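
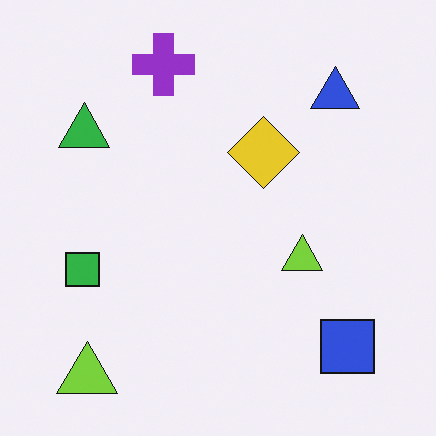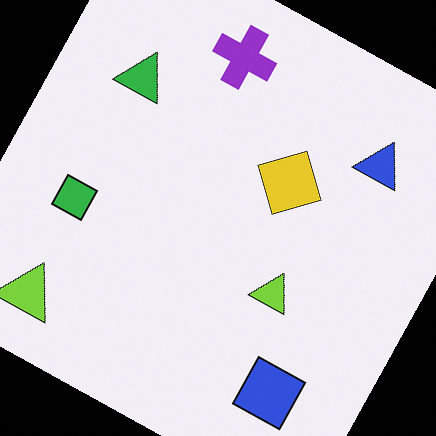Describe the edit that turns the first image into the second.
The transformation is: rotated clockwise by a moderate amount.

Every shape is tilted by the same angle and the image corners show triangular fill wedges — a whole-image rotation by a non-right angle.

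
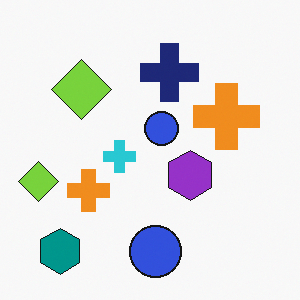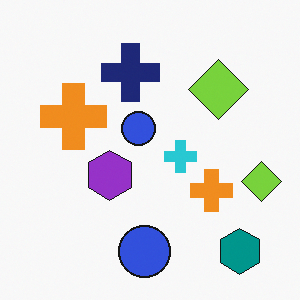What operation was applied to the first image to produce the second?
It was flipped horizontally (left ↔ right).

The teal hexagon is in the bottom-left of the first image and the bottom-right of the second — shapes on opposite sides of the vertical midline have swapped in a mirror flip.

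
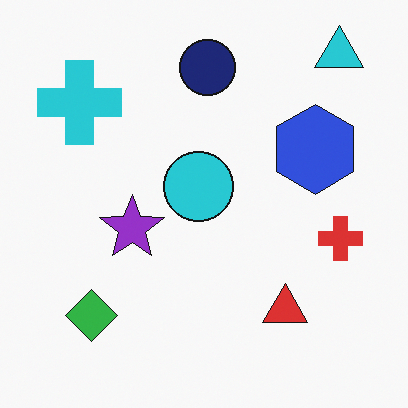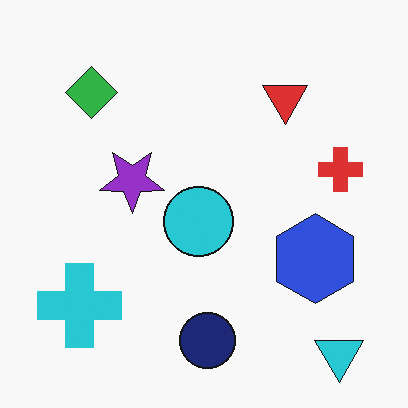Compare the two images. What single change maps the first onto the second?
It was flipped vertically (top ↔ bottom).

The cyan triangle is in the top-right of the first image and the bottom-right of the second — shapes on opposite sides of the horizontal midline have swapped in a mirror flip.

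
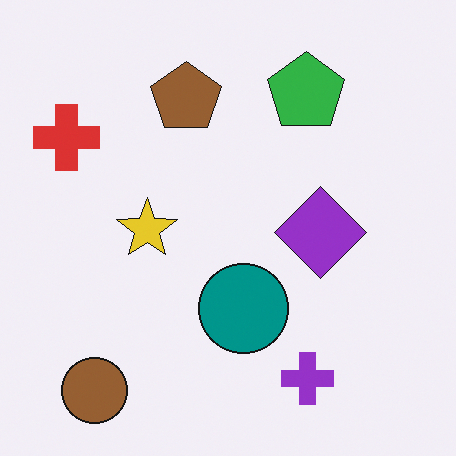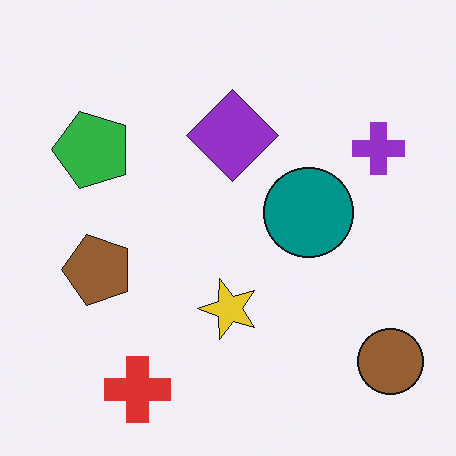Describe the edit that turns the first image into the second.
The image was rotated 90° counter-clockwise.

The brown circle sits in the bottom-left of the first image and the bottom-right of the second — consistent with a whole-image 90° counter-clockwise rotation.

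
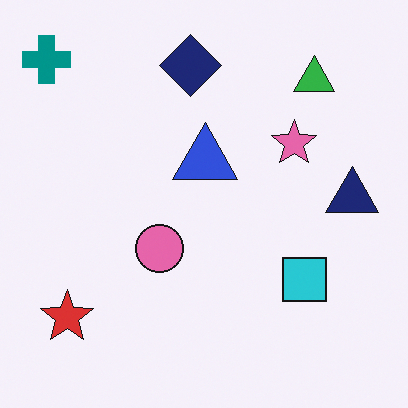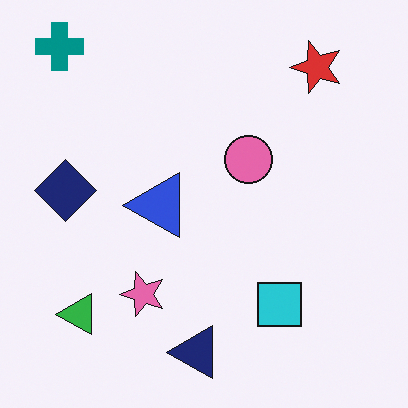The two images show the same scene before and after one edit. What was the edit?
It was transposed (reflected across the top-left ↔ bottom-right diagonal).

Shapes have swapped their row and column positions — what was in the top-right is now in the bottom-left — a diagonal reflection.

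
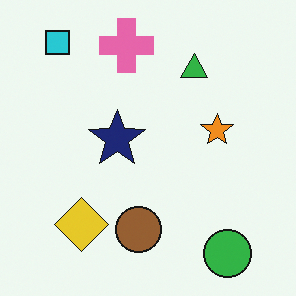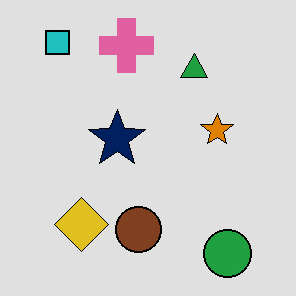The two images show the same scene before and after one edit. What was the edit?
The transformation is: moderately posterized.

Each flat color has snapped to a coarser quantized level — most visibly, the near-white background has dropped to a flat grey.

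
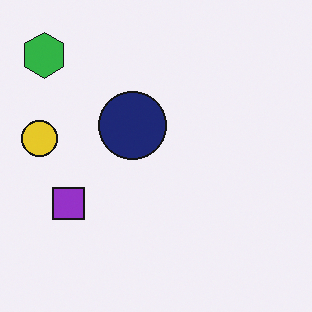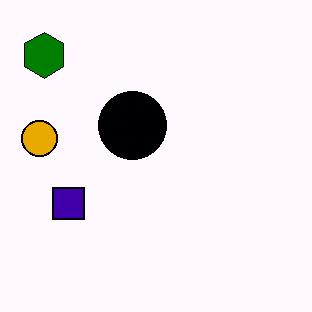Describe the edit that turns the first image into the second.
This is the original image given much higher contrast.

Tones are pushed away from mid-grey across the whole image — a global contrast change.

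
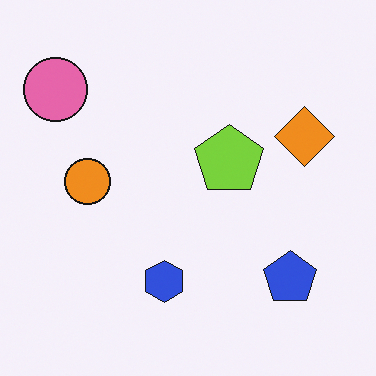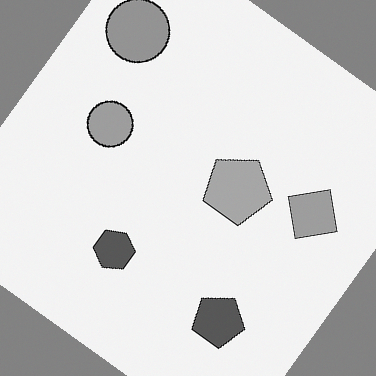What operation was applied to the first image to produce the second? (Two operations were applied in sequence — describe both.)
The transformation is: rotated clockwise by a large amount — several tens of degrees, then converted to grayscale.

Every shape is tilted by the same angle and the image corners show triangular fill wedges — a whole-image rotation by a non-right angle. All color is removed — every shape is now a shade of grey.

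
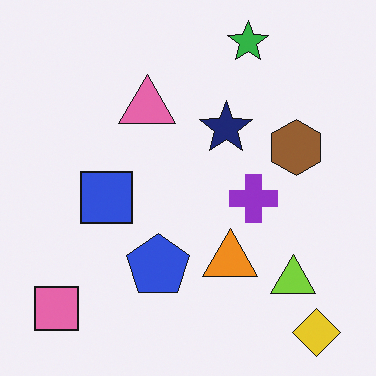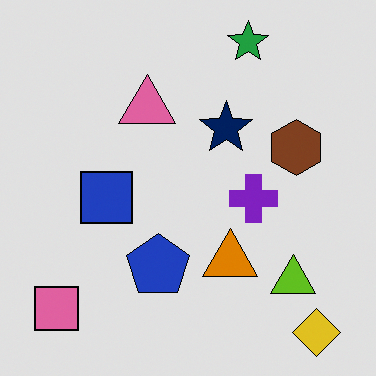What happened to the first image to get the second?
Posterized to a reduced palette.

Each flat color has snapped to a coarser quantized level — most visibly, the near-white background has dropped to a flat grey.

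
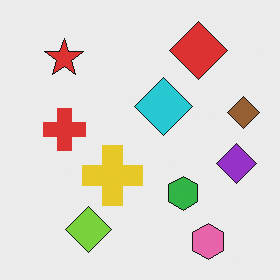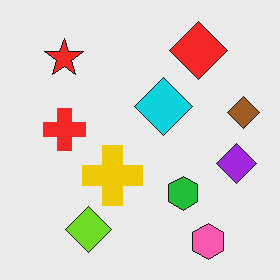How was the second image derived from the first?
This is the original image slightly oversaturated.

All colors are more vivid — a global saturation change.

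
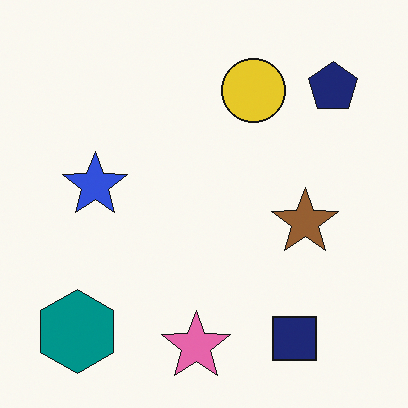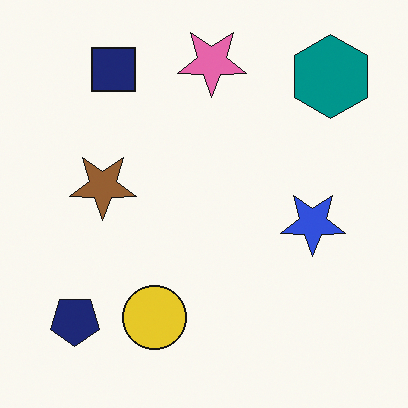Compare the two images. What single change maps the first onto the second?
The second image is the first rotated 180°.

The teal hexagon sits in the bottom-left of the first image and the top-right of the second — consistent with a whole-image 180° rotation.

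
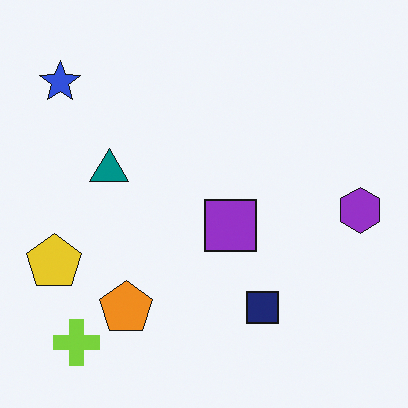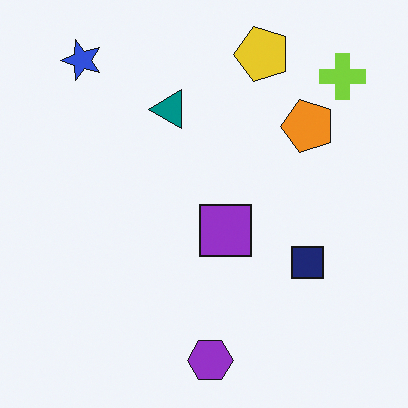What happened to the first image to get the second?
The image was transposed (reflected across the top-left ↔ bottom-right diagonal).

Shapes have swapped their row and column positions — what was in the top-right is now in the bottom-left — a diagonal reflection.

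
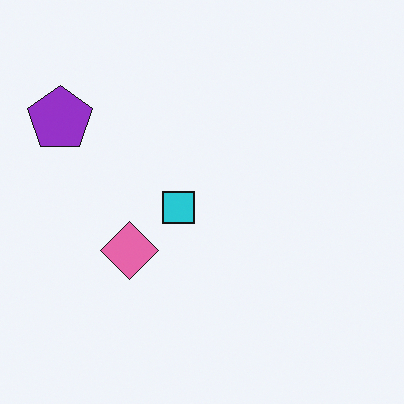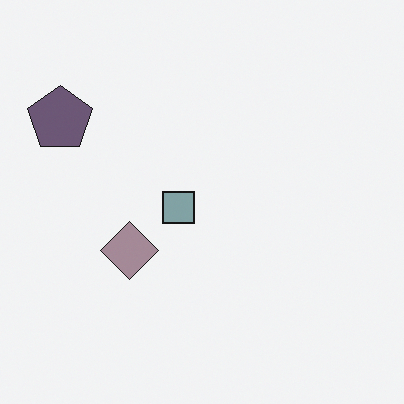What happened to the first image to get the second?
This is the original image made much more muted (saturation change).

All colors are more muted and greyish — a global saturation change.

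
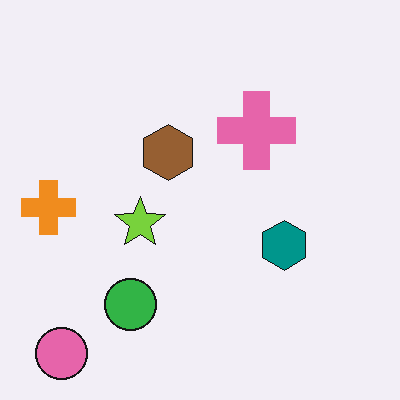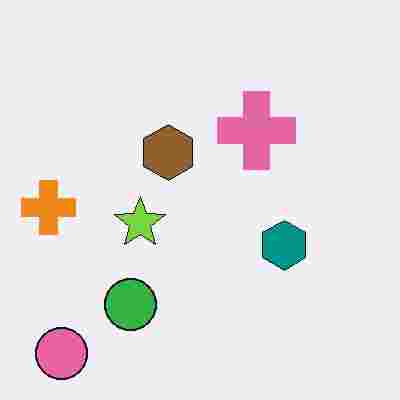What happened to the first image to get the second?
The image was heavily JPEG-compressed with obvious blocking artifacts.

Blocky 8×8 compression artifacts appear around shape edges and the flat background shows ringing — characteristic JPEG degradation.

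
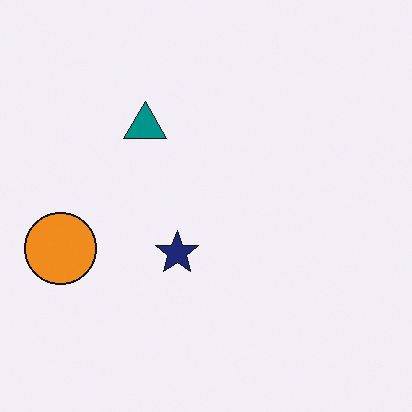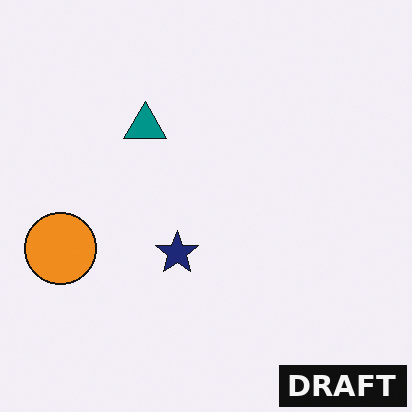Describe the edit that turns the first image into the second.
It was watermarked with the text "DRAFT" in the lower-right corner.

A dark label reading "DRAFT" appears in the lower-right corner.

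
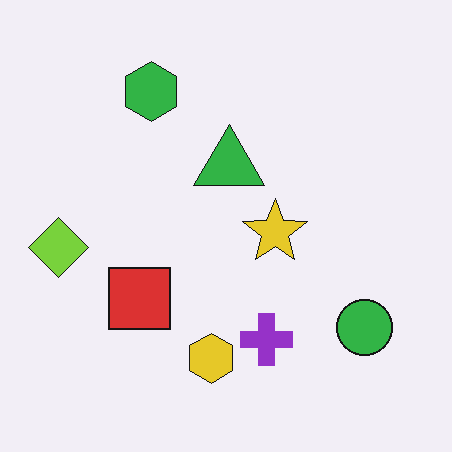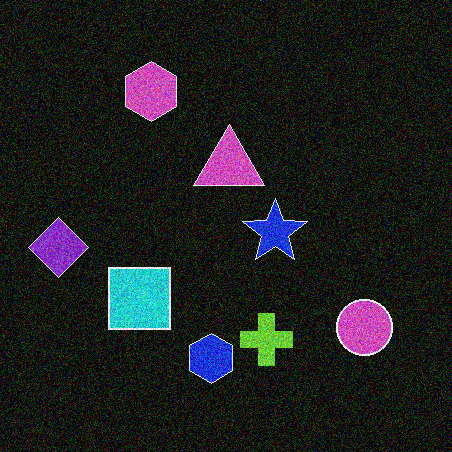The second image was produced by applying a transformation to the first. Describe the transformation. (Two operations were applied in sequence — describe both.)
The transformation is: degraded with a thick layer of grain, then color-inverted (negative).

Random speckle covers the whole image, including the flat background. The light background has become dark and every shape's color is its complement — a photographic negative.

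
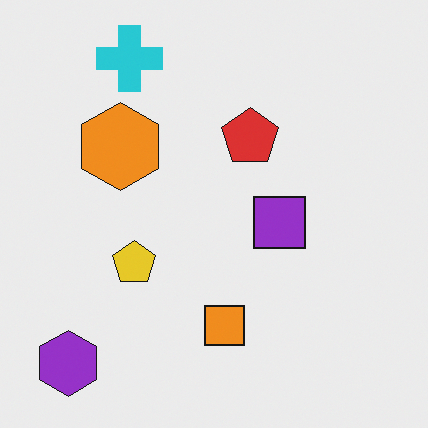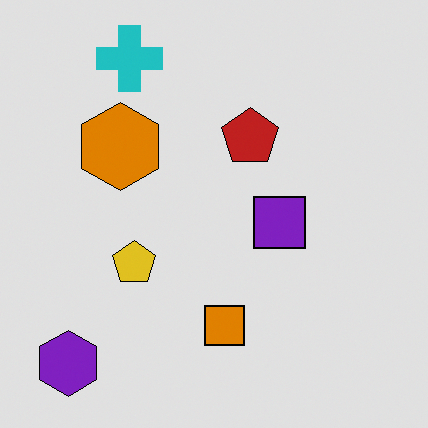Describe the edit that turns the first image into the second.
This is the original image posterized to a reduced palette.

Each flat color has snapped to a coarser quantized level — most visibly, the near-white background has dropped to a flat grey.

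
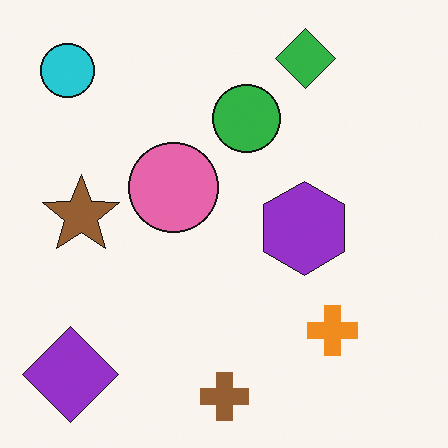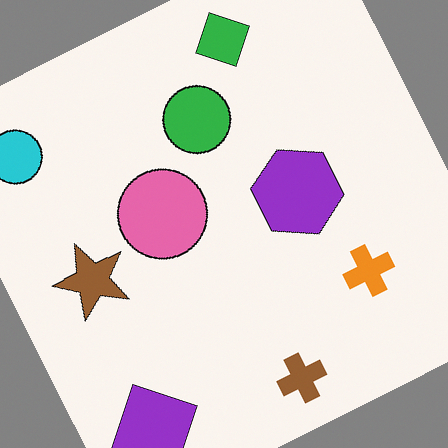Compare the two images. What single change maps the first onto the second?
This is the original image rotated counter-clockwise by a clearly visible amount.

Every shape is tilted by the same angle and the image corners show triangular fill wedges — a whole-image rotation by a non-right angle.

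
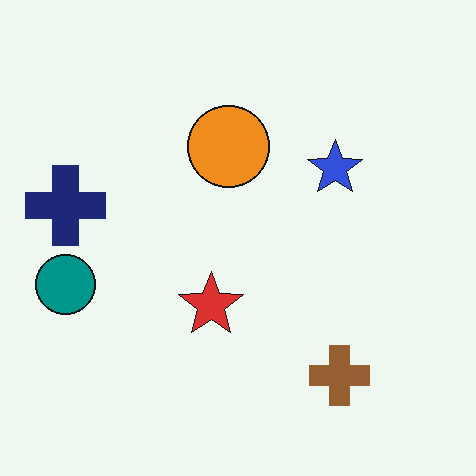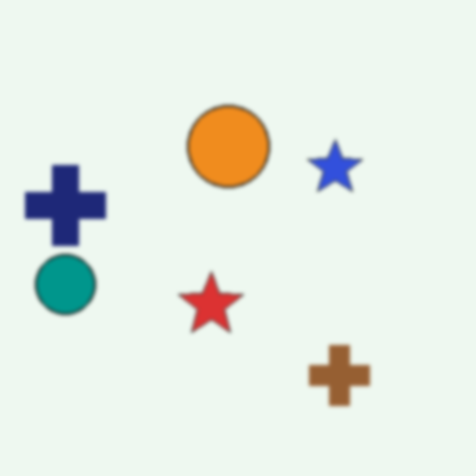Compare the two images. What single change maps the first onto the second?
The second image is the first lightly blurred.

Shape edges and outlines are uniformly softened across the whole image.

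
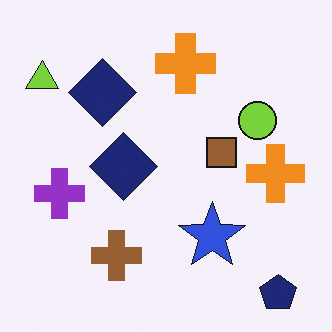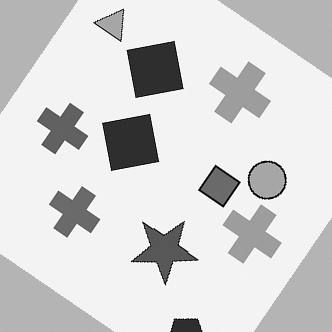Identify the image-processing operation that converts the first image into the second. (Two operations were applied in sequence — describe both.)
The image was rotated clockwise by a large amount — several tens of degrees, then converted to grayscale.

Every shape is tilted by the same angle and the image corners show triangular fill wedges — a whole-image rotation by a non-right angle. All color is removed — every shape is now a shade of grey.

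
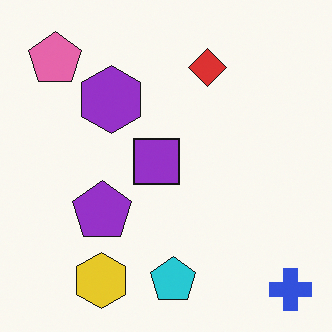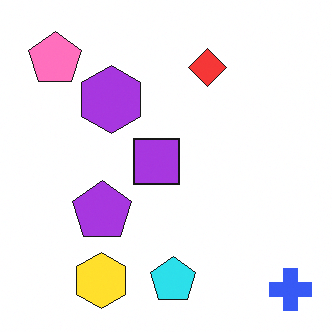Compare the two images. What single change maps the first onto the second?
The image was brightened a little.

Every pixel — background and shapes alike — is uniformly brightened.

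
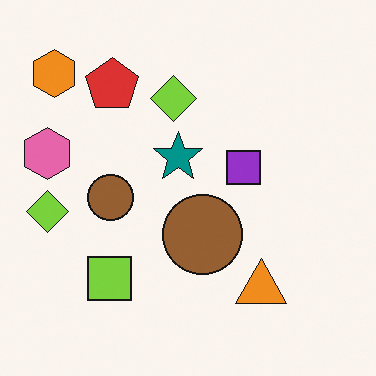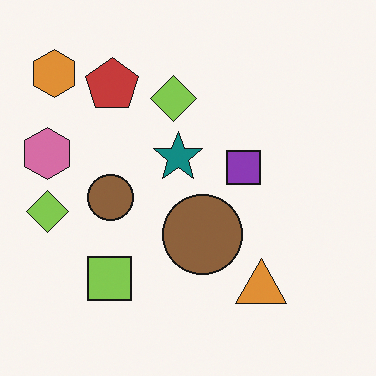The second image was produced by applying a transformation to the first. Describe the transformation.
The second image is the first slightly desaturated.

All colors are more muted and greyish — a global saturation change.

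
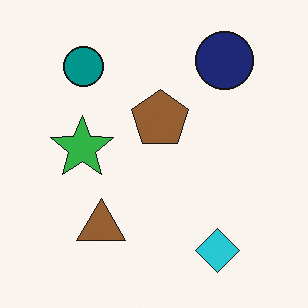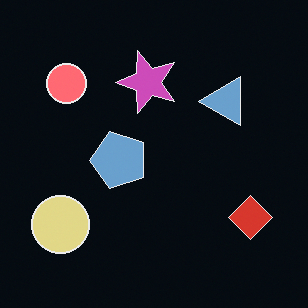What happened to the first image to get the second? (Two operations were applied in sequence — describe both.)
The second image is the first color-inverted (negative), then transposed (reflected across the top-left ↔ bottom-right diagonal).

The light background has become dark and every shape's color is its complement — a photographic negative. Shapes have swapped their row and column positions — what was in the top-right is now in the bottom-left — a diagonal reflection.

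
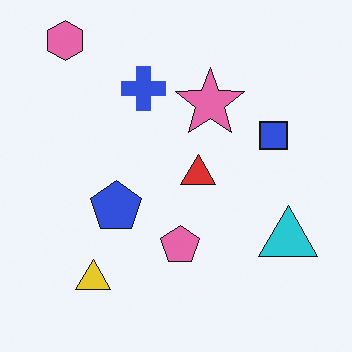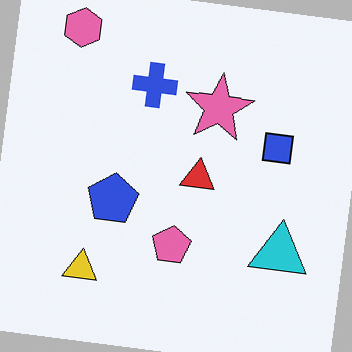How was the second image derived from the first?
The second image is the first rotated clockwise by a slight angle.

Every shape is tilted by the same angle and the image corners show triangular fill wedges — a whole-image rotation by a non-right angle.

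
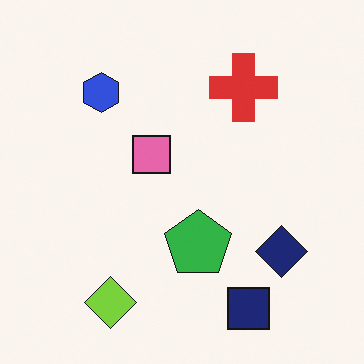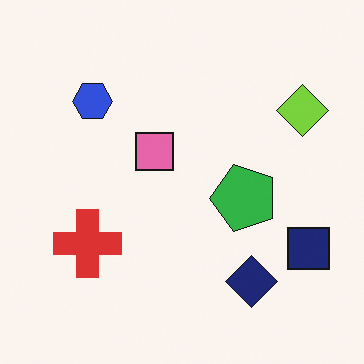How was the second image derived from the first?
This is the original image transposed (reflected across the top-left ↔ bottom-right diagonal).

Shapes have swapped their row and column positions — what was in the top-right is now in the bottom-left — a diagonal reflection.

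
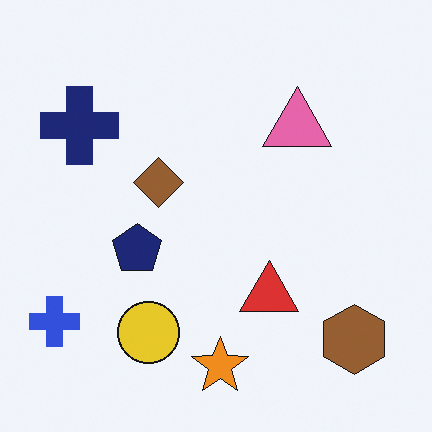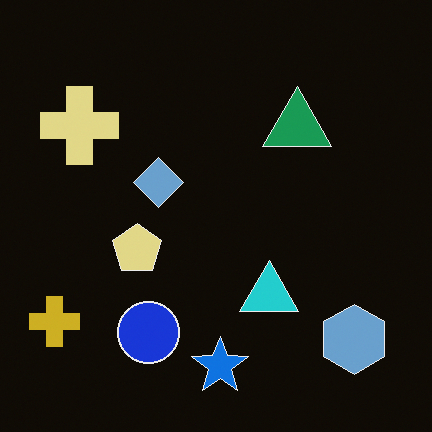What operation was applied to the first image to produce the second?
This is the original image color-inverted (negative).

The light background has become dark and every shape's color is its complement — a photographic negative.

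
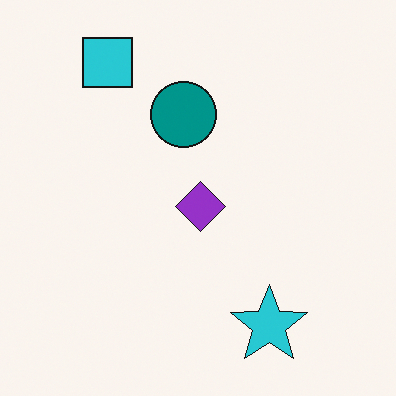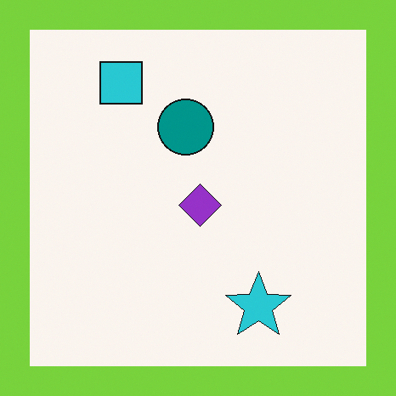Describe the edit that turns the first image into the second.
This is the original image framed with a lime border.

A solid lime frame runs around the edge of the second image, with the content slightly shrunk inside it.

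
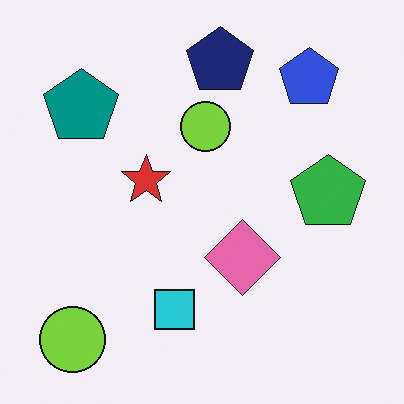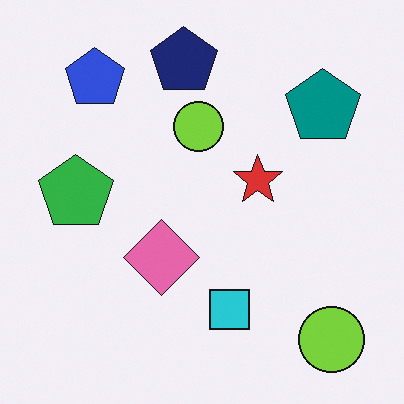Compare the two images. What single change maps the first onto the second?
It was flipped horizontally (left ↔ right).

The green pentagon is in the right of the first image and the left of the second — shapes on opposite sides of the vertical midline have swapped in a mirror flip.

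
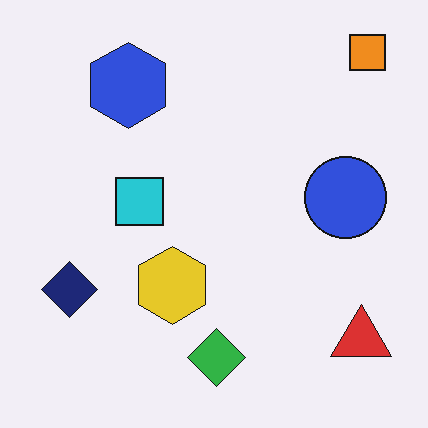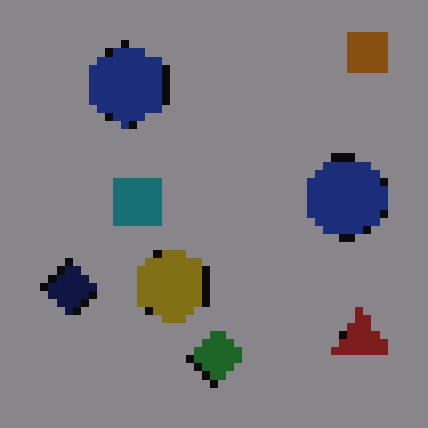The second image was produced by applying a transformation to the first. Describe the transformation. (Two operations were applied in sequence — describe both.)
The image was darkened a lot, then pixelated into visible square blocks.

Every pixel — background and shapes alike — is uniformly darkened. Shapes are reduced to large square blocks; fine edges and outlines are lost — a downscale-then-upscale (mosaic) effect.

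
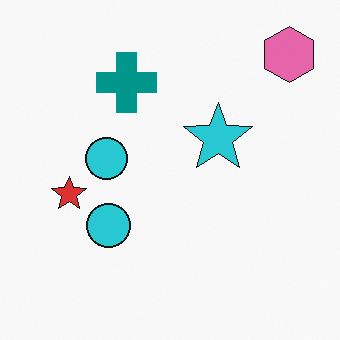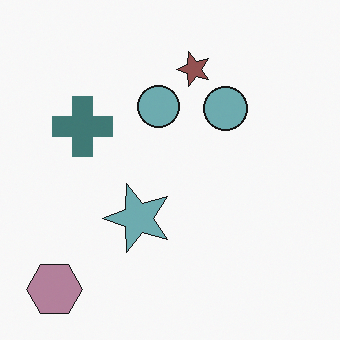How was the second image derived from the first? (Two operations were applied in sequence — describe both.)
The second image is the first transposed (reflected across the top-left ↔ bottom-right diagonal), then heavily desaturated.

Shapes have swapped their row and column positions — what was in the top-right is now in the bottom-left — a diagonal reflection. All colors are more muted and greyish — a global saturation change.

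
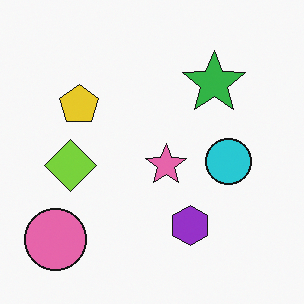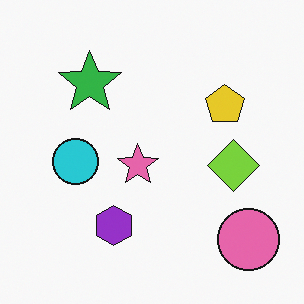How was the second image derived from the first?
This is the original image flipped horizontally (left ↔ right).

The pink circle is in the bottom-left of the first image and the bottom-right of the second — shapes on opposite sides of the vertical midline have swapped in a mirror flip.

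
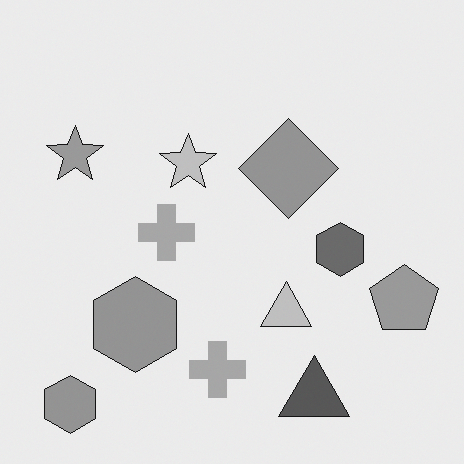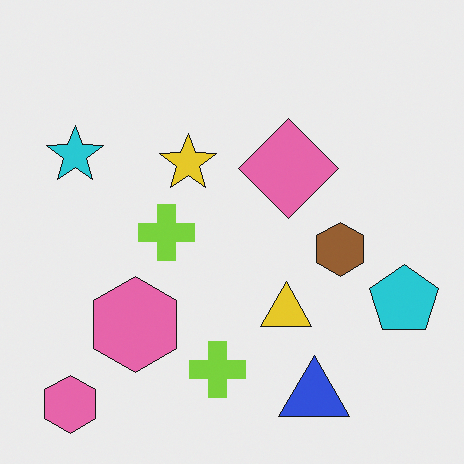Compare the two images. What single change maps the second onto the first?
It was converted to grayscale.

All color is removed — every shape is now a shade of grey.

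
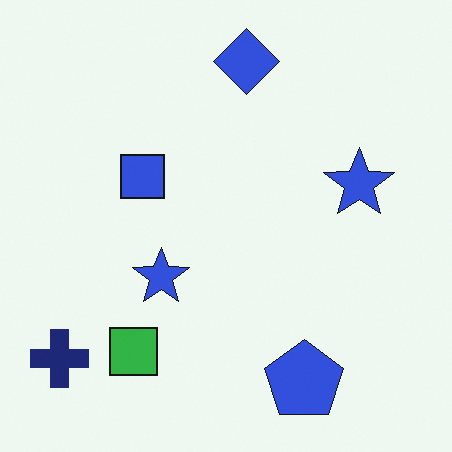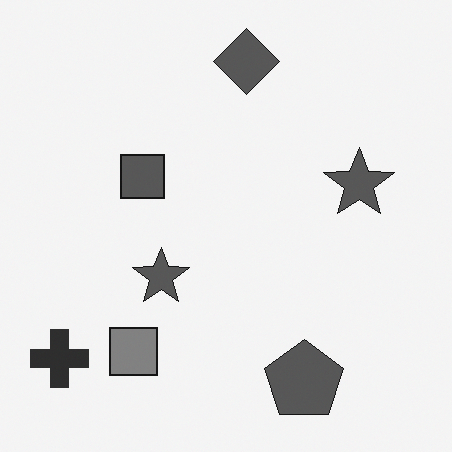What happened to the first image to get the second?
Converted to grayscale.

All color is removed — every shape is now a shade of grey.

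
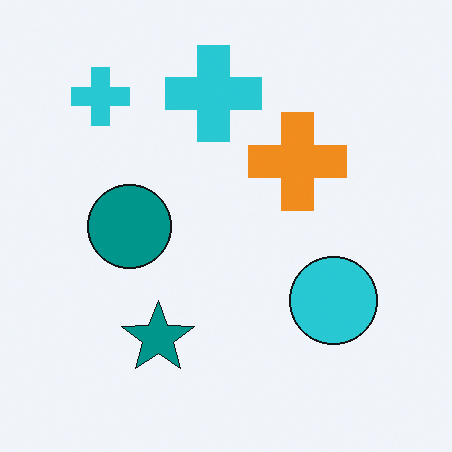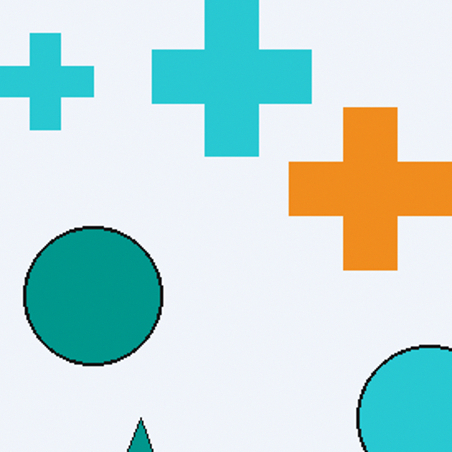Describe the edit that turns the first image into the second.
The transformation is: cropped tightly and scaled back up.

The visible shapes are larger and the field of view is narrower; shapes near the original edges may be partly or wholly outside the frame — a crop-and-rescale.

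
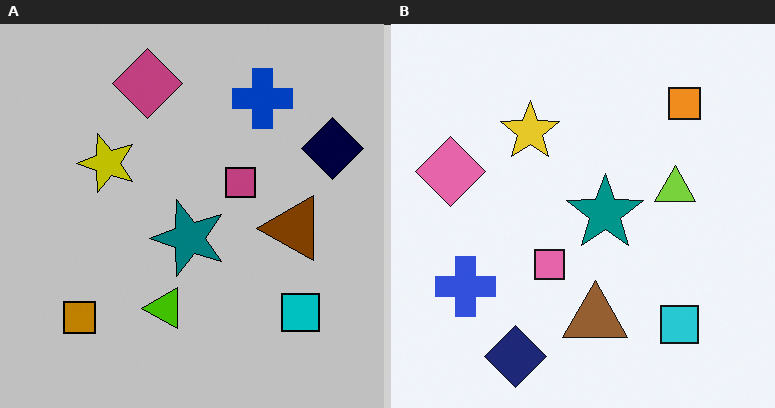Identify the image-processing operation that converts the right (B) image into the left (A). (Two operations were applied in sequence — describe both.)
The transformation is: transposed (reflected across the top-left ↔ bottom-right diagonal), then heavily posterized to just a handful of flat colors.

Shapes have swapped their row and column positions — what was in the top-right is now in the bottom-left — a diagonal reflection. Each flat color has snapped to a coarser quantized level — most visibly, the near-white background has dropped to a flat grey.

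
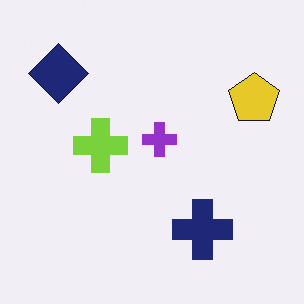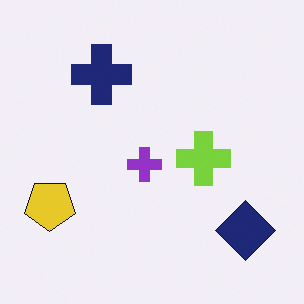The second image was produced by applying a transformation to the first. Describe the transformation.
Rotated 180°.

The navy diamond sits in the top-left of the first image and the bottom-right of the second — consistent with a whole-image 180° rotation.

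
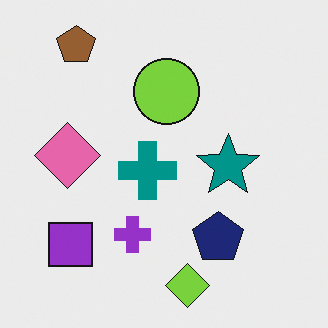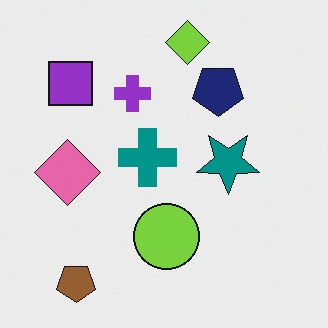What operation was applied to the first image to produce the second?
The second image is the first flipped vertically (top ↔ bottom).

The lime diamond is in the bottom of the first image and the top of the second — shapes on opposite sides of the horizontal midline have swapped in a mirror flip.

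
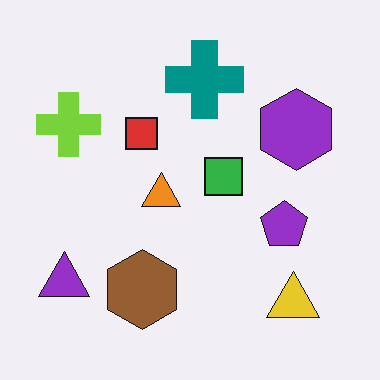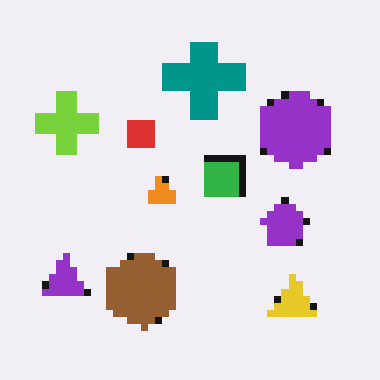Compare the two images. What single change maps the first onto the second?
This is the original image pixelated into visible square blocks.

Shapes are reduced to large square blocks; fine edges and outlines are lost — a downscale-then-upscale (mosaic) effect.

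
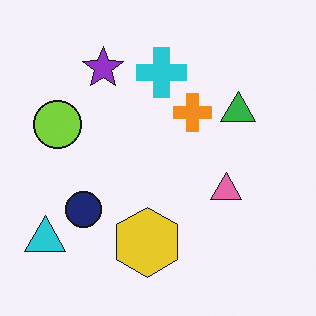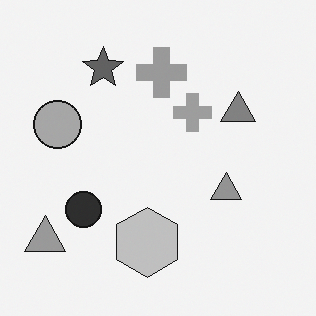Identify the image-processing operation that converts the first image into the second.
The image was converted to grayscale.

All color is removed — every shape is now a shade of grey.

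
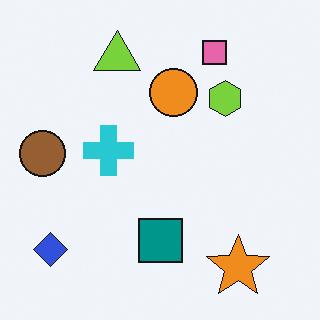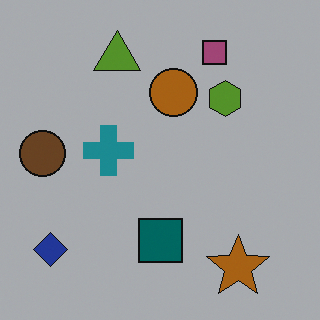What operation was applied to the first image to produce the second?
Noticeably darkened.

Every pixel — background and shapes alike — is uniformly darkened.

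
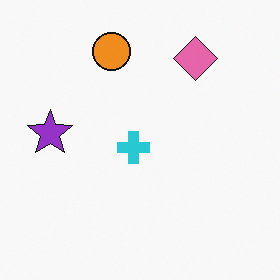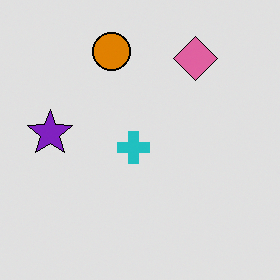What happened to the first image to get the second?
The transformation is: posterized to a reduced palette.

Each flat color has snapped to a coarser quantized level — most visibly, the near-white background has dropped to a flat grey.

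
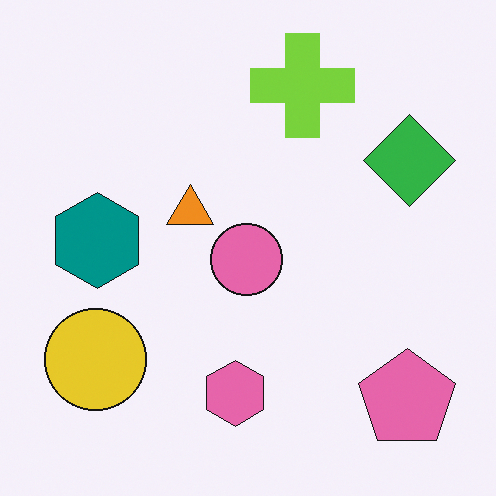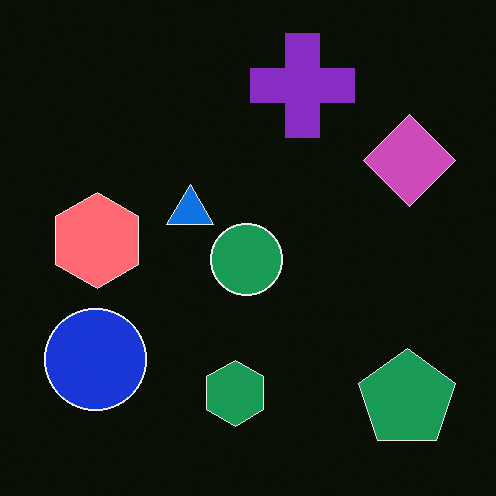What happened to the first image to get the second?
This is the original image color-inverted (negative).

The light background has become dark and every shape's color is its complement — a photographic negative.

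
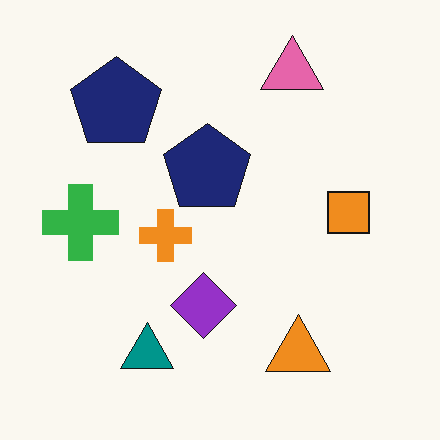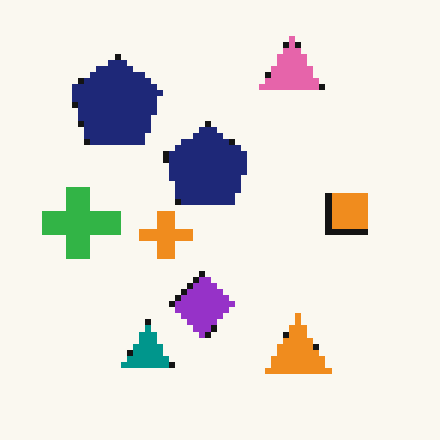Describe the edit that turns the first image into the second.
This is the original image moderately pixelated.

Shapes are reduced to large square blocks; fine edges and outlines are lost — a downscale-then-upscale (mosaic) effect.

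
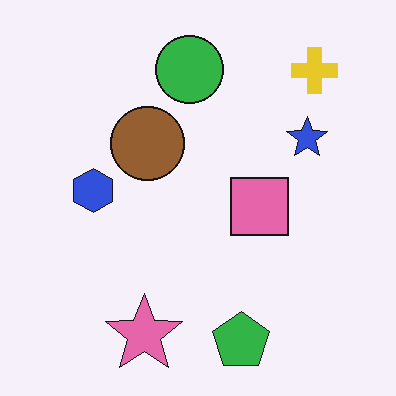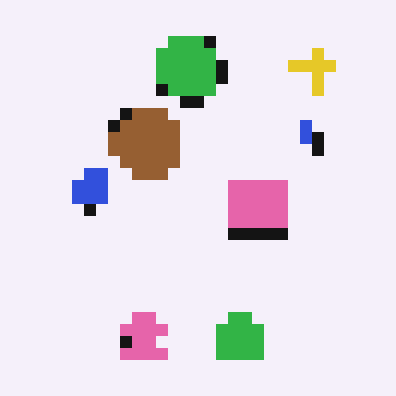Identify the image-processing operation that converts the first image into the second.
The second image is the first heavily pixelated into large blocks.

Shapes are reduced to large square blocks; fine edges and outlines are lost — a downscale-then-upscale (mosaic) effect.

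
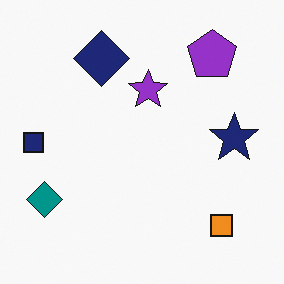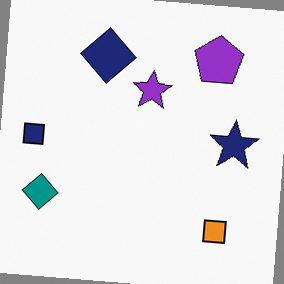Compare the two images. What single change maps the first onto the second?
It was rotated clockwise by a slight angle.

Every shape is tilted by the same angle and the image corners show triangular fill wedges — a whole-image rotation by a non-right angle.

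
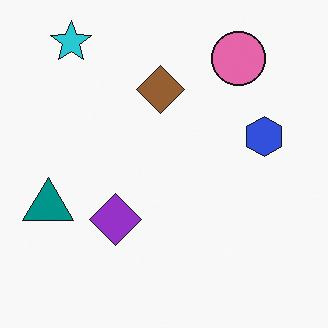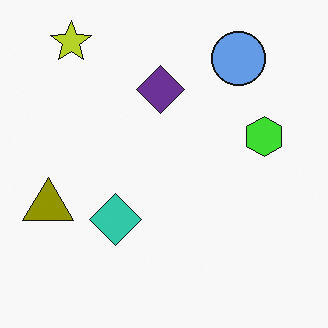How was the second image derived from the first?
The second image is the first hue-shifted through roughly half the color wheel.

Every shape's color has rotated by the same amount around the hue wheel — a uniform hue shift.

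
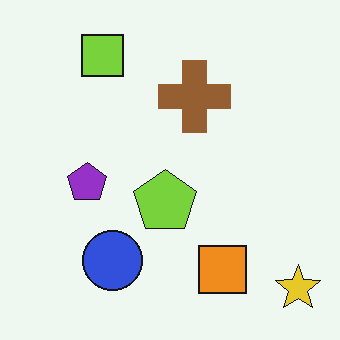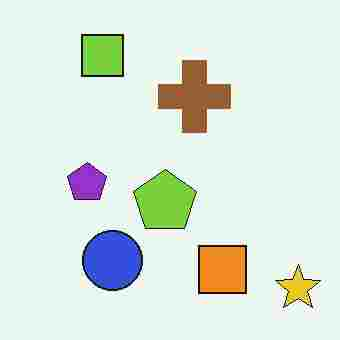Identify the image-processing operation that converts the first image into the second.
This is the original image heavily JPEG-compressed with obvious blocking artifacts.

Blocky 8×8 compression artifacts appear around shape edges and the flat background shows ringing — characteristic JPEG degradation.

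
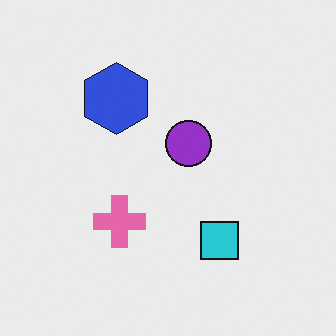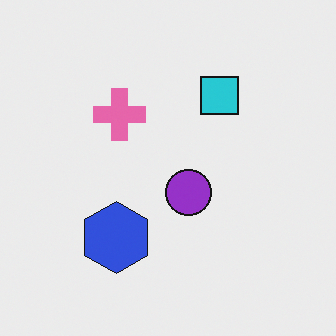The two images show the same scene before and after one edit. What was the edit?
The second image is the first flipped vertically (top ↔ bottom).

The cyan square is in the bottom of the first image and the top of the second — shapes on opposite sides of the horizontal midline have swapped in a mirror flip.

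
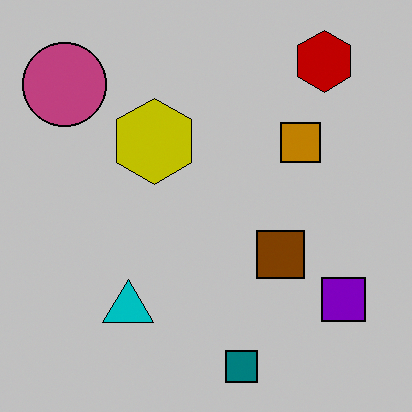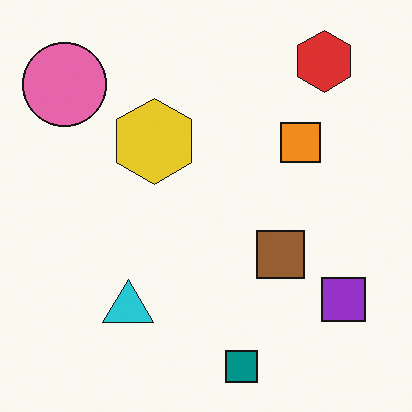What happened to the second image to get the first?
The first image is the second aggressively posterized.

Each flat color has snapped to a coarser quantized level — most visibly, the near-white background has dropped to a flat grey.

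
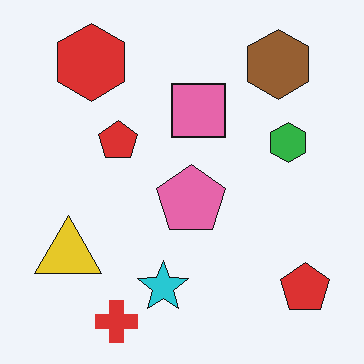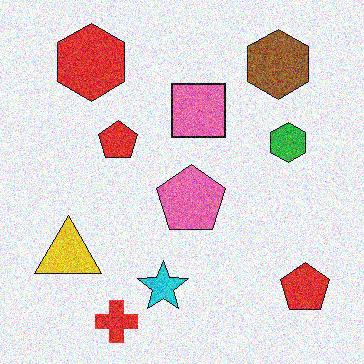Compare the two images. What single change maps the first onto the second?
Degraded with a thick layer of grain.

Random speckle covers the whole image, including the flat background.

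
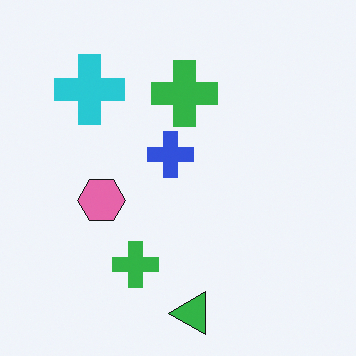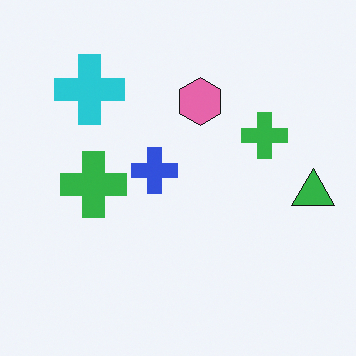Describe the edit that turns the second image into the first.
It was transposed (reflected across the top-left ↔ bottom-right diagonal).

Shapes have swapped their row and column positions — what was in the top-right is now in the bottom-left — a diagonal reflection.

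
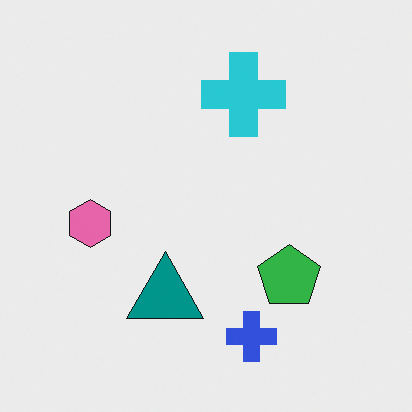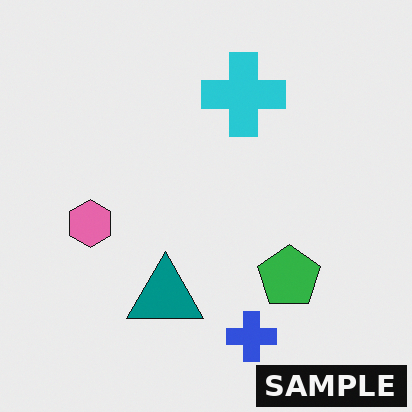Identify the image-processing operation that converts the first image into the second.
It was watermarked with the text "SAMPLE" in the lower-right corner.

A dark label reading "SAMPLE" appears in the lower-right corner.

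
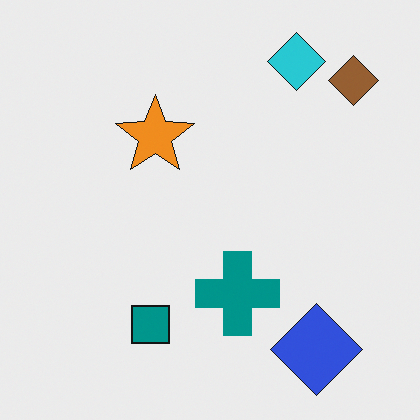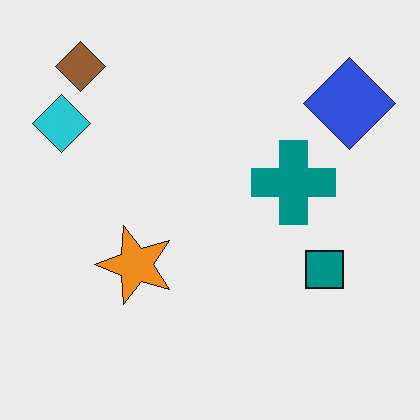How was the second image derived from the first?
The image was rotated 90° counter-clockwise.

The brown diamond sits in the top-right of the first image and the top-left of the second — consistent with a whole-image 90° counter-clockwise rotation.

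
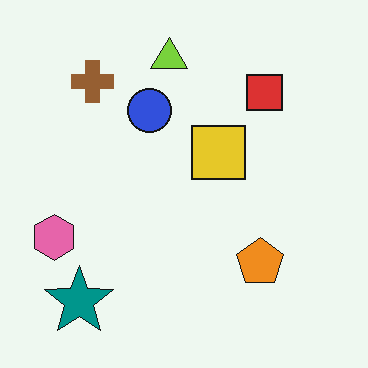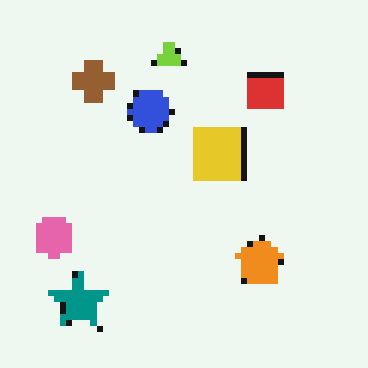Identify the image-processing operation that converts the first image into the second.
The second image is the first pixelated into visible square blocks.

Shapes are reduced to large square blocks; fine edges and outlines are lost — a downscale-then-upscale (mosaic) effect.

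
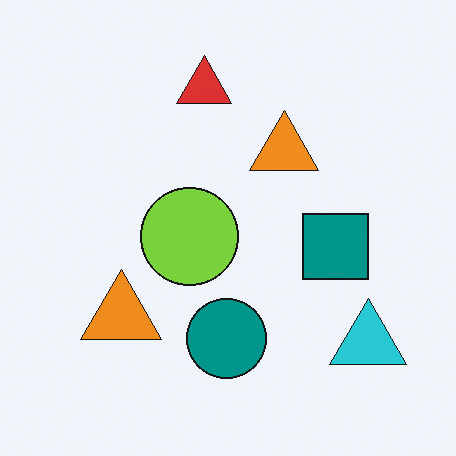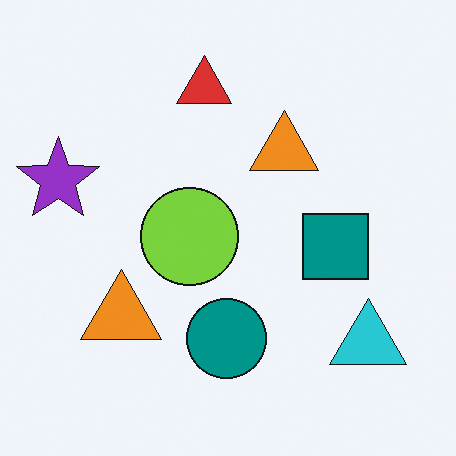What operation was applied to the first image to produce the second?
This is the original image overlaid with an additional purple star.

A purple star appears in the second image that is absent from the first.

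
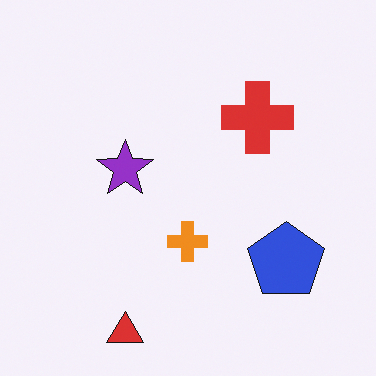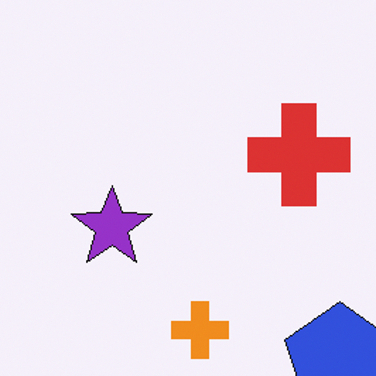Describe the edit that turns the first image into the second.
It was cropped to a modestly smaller region and rescaled.

The visible shapes are larger and the field of view is narrower; shapes near the original edges may be partly or wholly outside the frame — a crop-and-rescale.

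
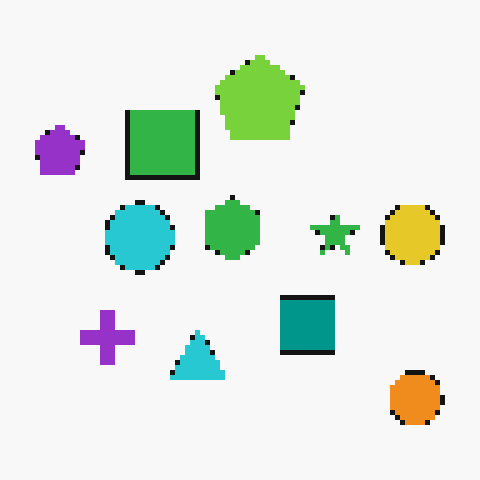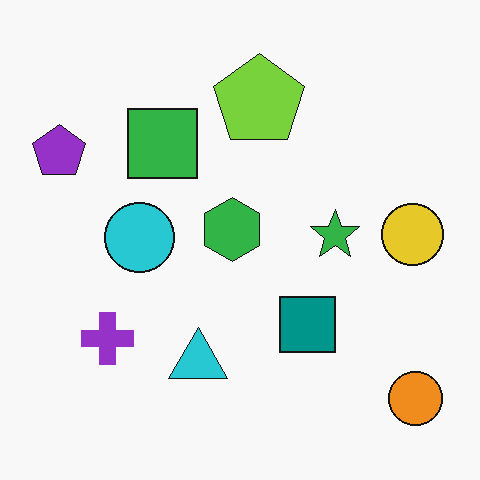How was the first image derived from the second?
The first image is the second mildly pixelated.

Shapes are reduced to large square blocks; fine edges and outlines are lost — a downscale-then-upscale (mosaic) effect.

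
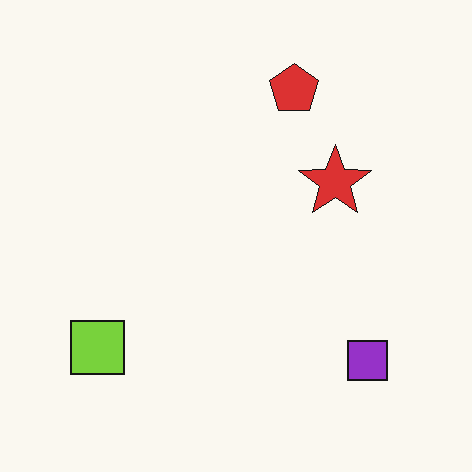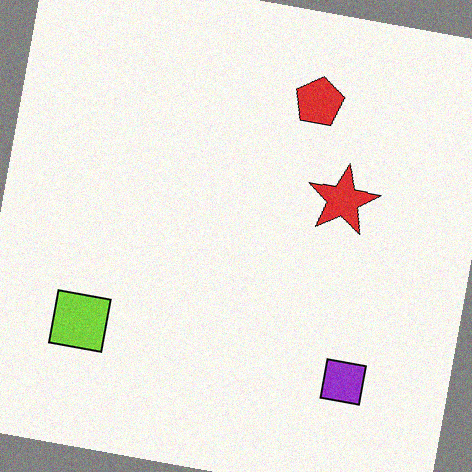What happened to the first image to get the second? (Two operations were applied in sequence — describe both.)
The second image is the first rotated clockwise by a slight angle, then degraded with subtle gaussian noise.

Every shape is tilted by the same angle and the image corners show triangular fill wedges — a whole-image rotation by a non-right angle. Random speckle covers the whole image, including the flat background.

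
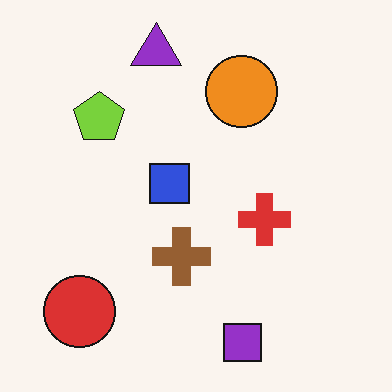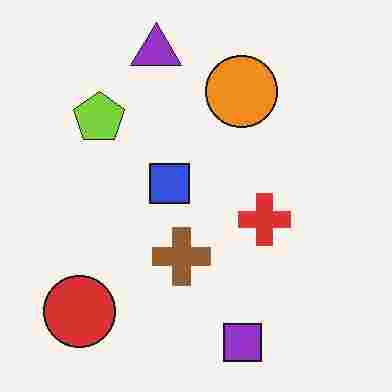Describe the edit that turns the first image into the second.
The image was degraded with heavy JPEG compression.

Blocky 8×8 compression artifacts appear around shape edges and the flat background shows ringing — characteristic JPEG degradation.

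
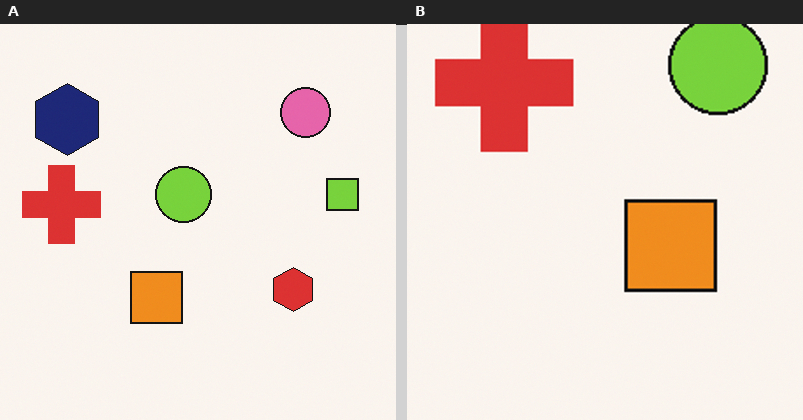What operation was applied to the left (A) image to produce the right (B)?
This is the original image cropped tightly and scaled back up.

The visible shapes are larger and the field of view is narrower; shapes near the original edges may be partly or wholly outside the frame — a crop-and-rescale.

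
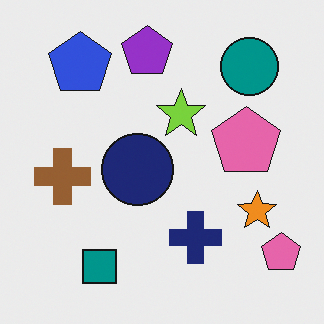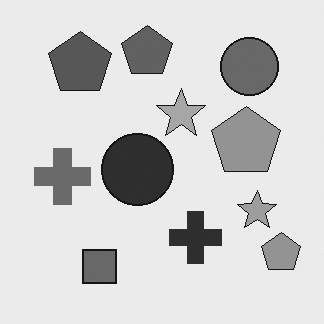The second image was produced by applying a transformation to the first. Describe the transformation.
The transformation is: converted to grayscale.

All color is removed — every shape is now a shade of grey.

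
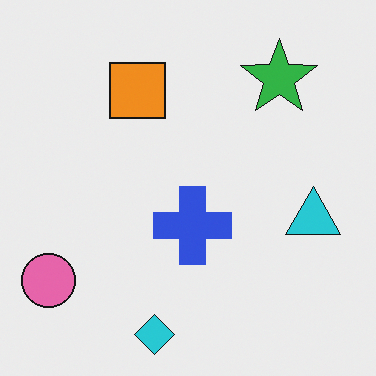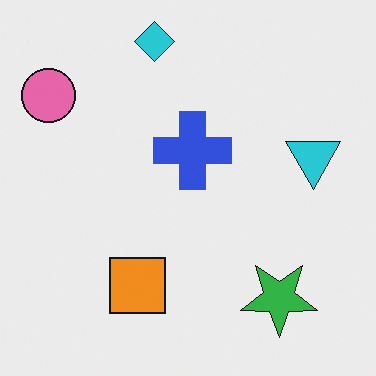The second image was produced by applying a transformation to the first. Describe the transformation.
The image was flipped vertically (top ↔ bottom).

The cyan diamond is in the bottom of the first image and the top of the second — shapes on opposite sides of the horizontal midline have swapped in a mirror flip.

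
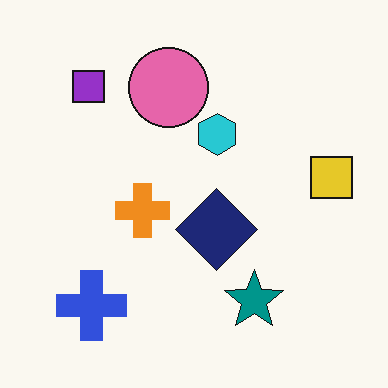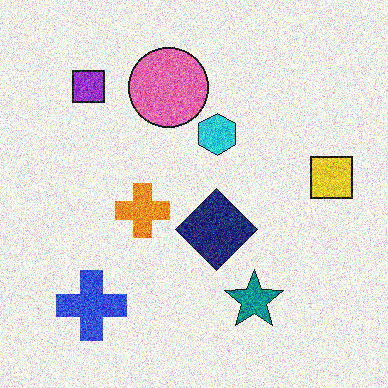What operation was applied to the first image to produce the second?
This is the original image degraded with heavy additive noise.

Random speckle covers the whole image, including the flat background.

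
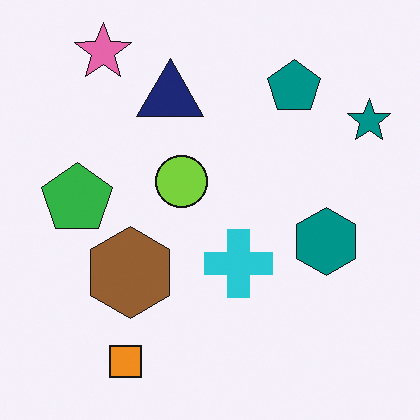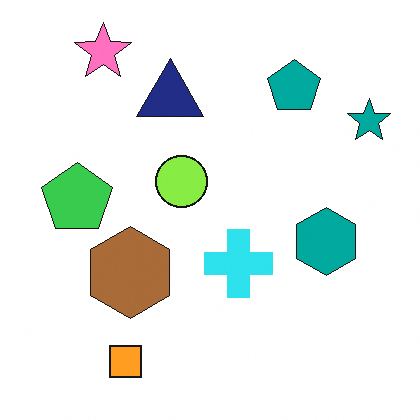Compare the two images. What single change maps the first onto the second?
It was slightly brightened.

Every pixel — background and shapes alike — is uniformly brightened.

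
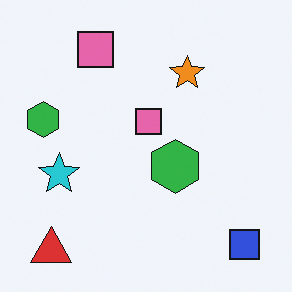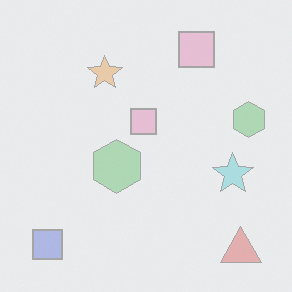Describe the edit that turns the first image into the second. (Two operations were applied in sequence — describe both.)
This is the original image washed out (contrast reduced), then flipped horizontally (left ↔ right).

Tones are pushed toward mid-grey across the whole image — a global contrast change. The blue square is in the bottom-right of the first image and the bottom-left of the second — shapes on opposite sides of the vertical midline have swapped in a mirror flip.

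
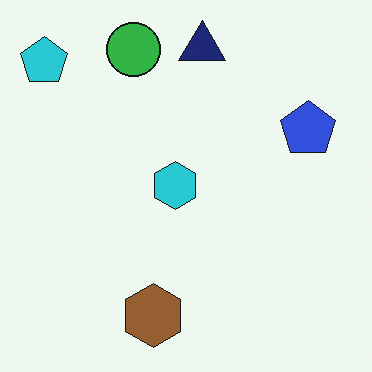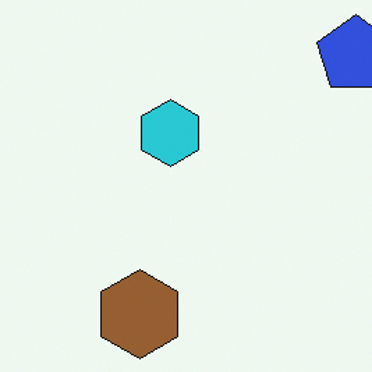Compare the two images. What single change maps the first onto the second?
The transformation is: cropped to a modestly smaller region and rescaled.

The visible shapes are larger and the field of view is narrower; shapes near the original edges may be partly or wholly outside the frame — a crop-and-rescale.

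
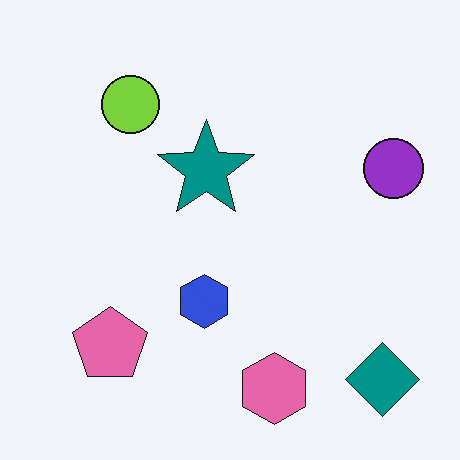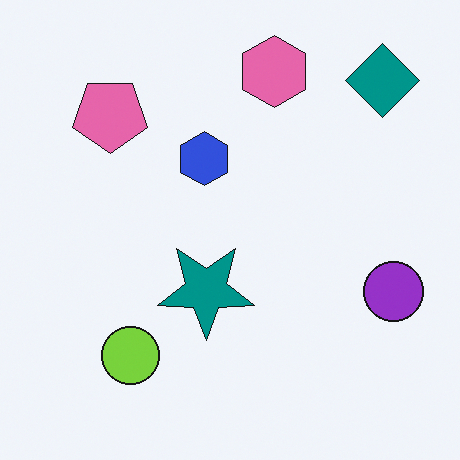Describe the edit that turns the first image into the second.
It was flipped vertically (top ↔ bottom).

The pink hexagon is in the bottom of the first image and the top of the second — shapes on opposite sides of the horizontal midline have swapped in a mirror flip.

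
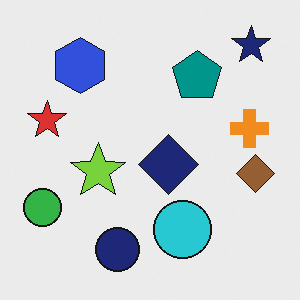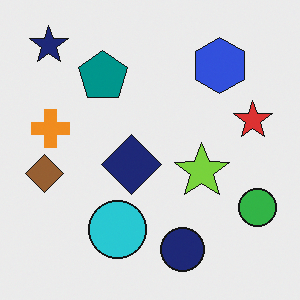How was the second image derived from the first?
The image was flipped horizontally (left ↔ right).

The green circle is in the bottom-left of the first image and the bottom-right of the second — shapes on opposite sides of the vertical midline have swapped in a mirror flip.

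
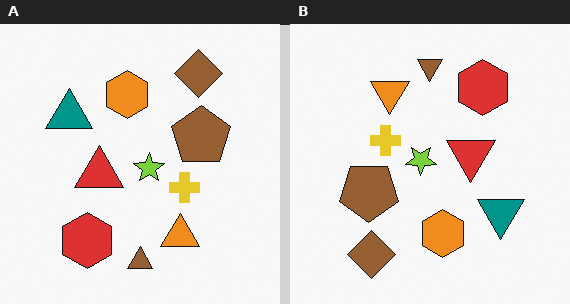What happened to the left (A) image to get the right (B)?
This is the original image rotated 180°.

The brown diamond sits in the top-right of the left (A) image and the bottom-left of the right (B) — consistent with a whole-image 180° rotation.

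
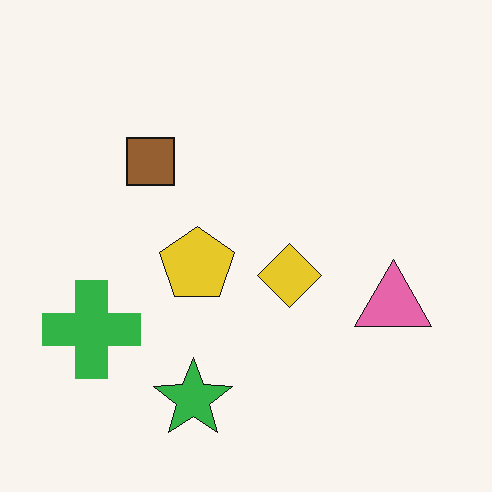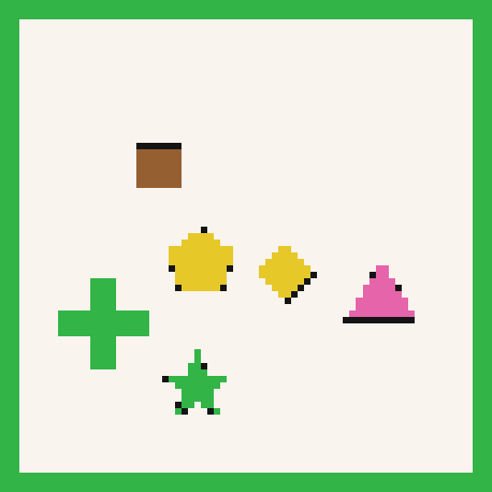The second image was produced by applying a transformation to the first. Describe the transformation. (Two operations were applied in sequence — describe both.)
The image was pixelated into visible square blocks, then framed with a green border.

Shapes are reduced to large square blocks; fine edges and outlines are lost — a downscale-then-upscale (mosaic) effect. A solid green frame runs around the edge of the second image, with the content slightly shrunk inside it.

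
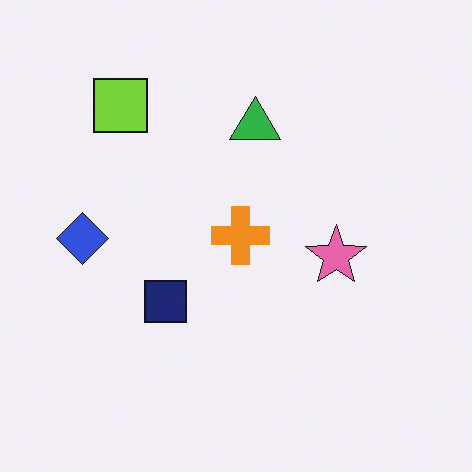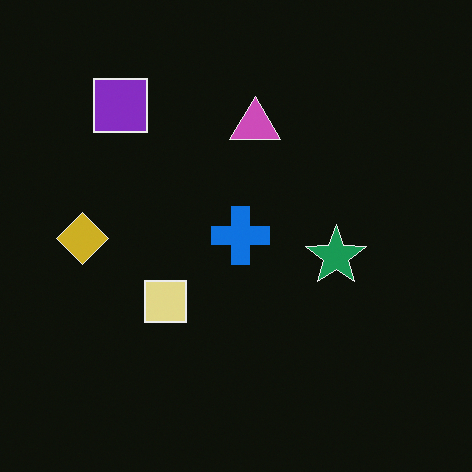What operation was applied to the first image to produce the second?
Color-inverted (negative).

The light background has become dark and every shape's color is its complement — a photographic negative.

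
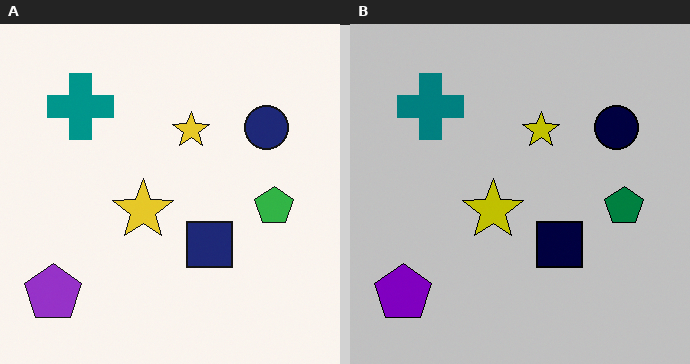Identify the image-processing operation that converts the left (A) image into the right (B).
Aggressively posterized.

Each flat color has snapped to a coarser quantized level — most visibly, the near-white background has dropped to a flat grey.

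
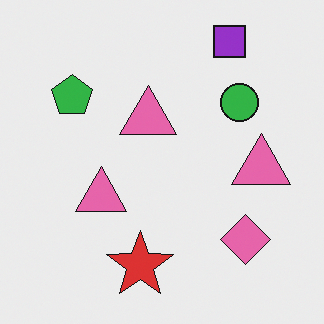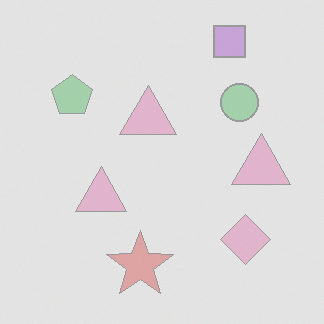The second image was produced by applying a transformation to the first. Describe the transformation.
The image was washed out (contrast reduced).

Tones are pushed toward mid-grey across the whole image — a global contrast change.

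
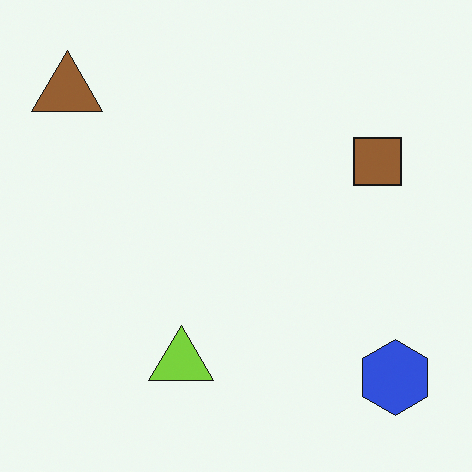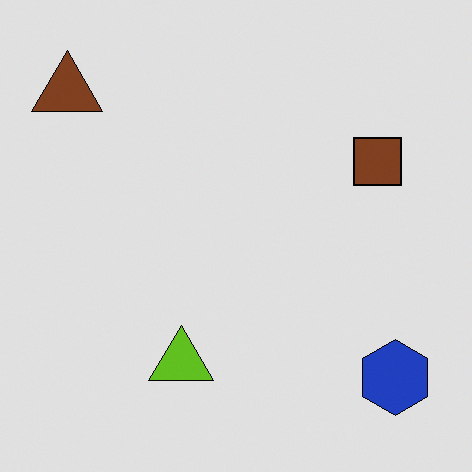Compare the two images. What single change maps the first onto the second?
This is the original image posterized to a reduced palette.

Each flat color has snapped to a coarser quantized level — most visibly, the near-white background has dropped to a flat grey.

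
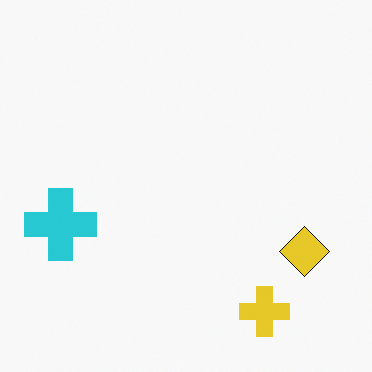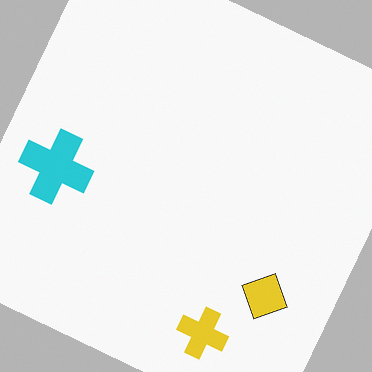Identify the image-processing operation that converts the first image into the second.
This is the original image rotated clockwise by a moderate amount.

Every shape is tilted by the same angle and the image corners show triangular fill wedges — a whole-image rotation by a non-right angle.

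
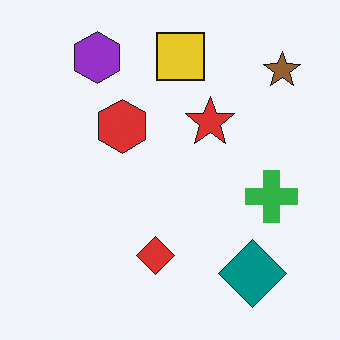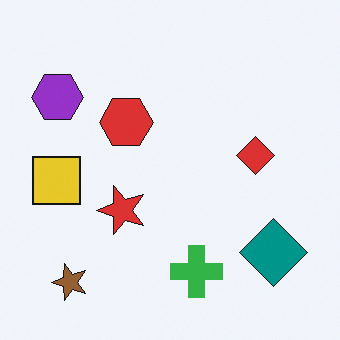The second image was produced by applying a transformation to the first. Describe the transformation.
The second image is the first transposed (reflected across the top-left ↔ bottom-right diagonal).

Shapes have swapped their row and column positions — what was in the top-right is now in the bottom-left — a diagonal reflection.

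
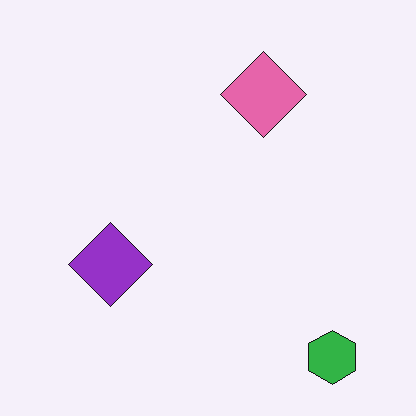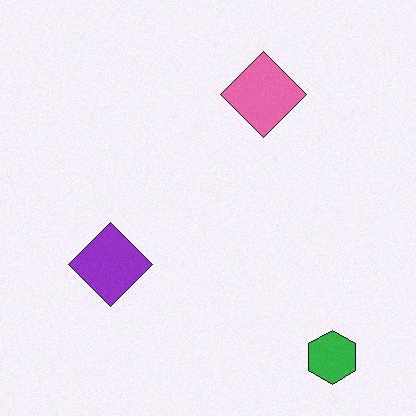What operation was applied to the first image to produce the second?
This is the original image degraded with light additive noise.

Random speckle covers the whole image, including the flat background.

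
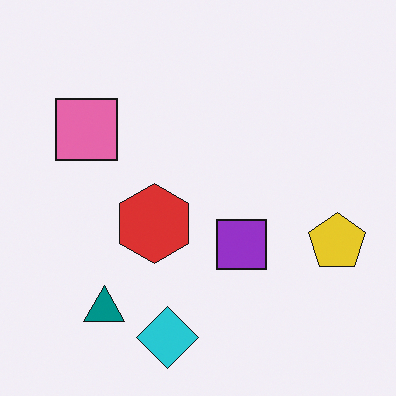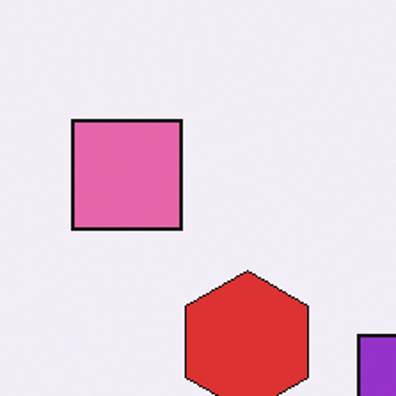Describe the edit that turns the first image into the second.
This is the original image cropped to a noticeably smaller region and rescaled.

The visible shapes are larger and the field of view is narrower; shapes near the original edges may be partly or wholly outside the frame — a crop-and-rescale.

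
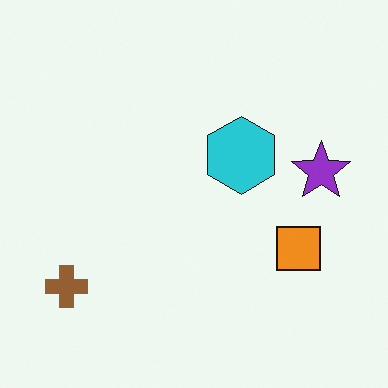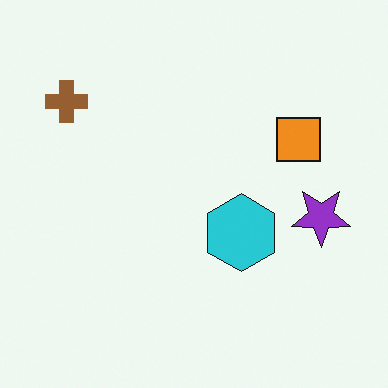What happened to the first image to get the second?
The transformation is: flipped vertically (top ↔ bottom).

The brown cross is in the bottom-left of the first image and the top-left of the second — shapes on opposite sides of the horizontal midline have swapped in a mirror flip.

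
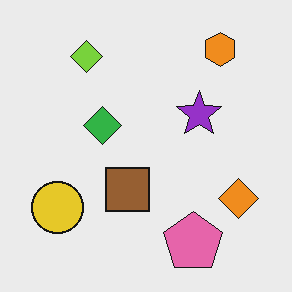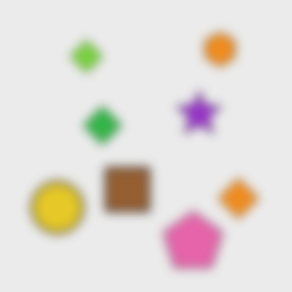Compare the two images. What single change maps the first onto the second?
It was strongly gaussian-blurred.

Shape edges and outlines are uniformly softened across the whole image.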